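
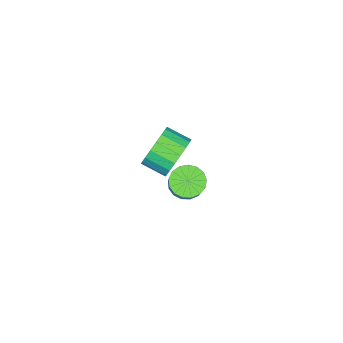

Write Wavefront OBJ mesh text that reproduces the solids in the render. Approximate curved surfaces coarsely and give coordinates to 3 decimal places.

v -0.747 3.507 0.254
v -0.253 3.54 -0.119
v 0.941 4.106 1.513
v 0.447 4.073 1.886
v -0.369 3.813 -0.129
v 0.826 4.379 1.502
v -0.571 4.016 -0.052
v 0.624 4.583 1.58
v -0.813 4.103 0.096
v 0.381 4.669 1.727
v -1.041 4.053 0.28
v 0.154 4.619 1.911
v -1.201 3.877 0.458
v -0.006 4.444 2.089
v -1.257 3.617 0.589
v -0.062 4.184 2.221
v -1.197 3.332 0.644
v -0.002 3.898 2.276
v -1.033 3.087 0.609
v 0.161 3.653 2.241
v -0.804 2.938 0.493
v 0.39 3.504 2.125
v -0.562 2.919 0.323
v 0.632 3.485 1.954
v -0.363 3.035 0.136
v 0.832 3.601 1.768
v -0.251 3.259 -0.023
v 0.944 3.825 1.608
v -3.911 1.817 -2.232
v -3.571 1.524 -3
v -3.569 0.571 -2.637
v -3.909 0.863 -1.868
v -3.248 1.606 -2.787
v -3.246 0.653 -2.424
v -3.056 1.73 -2.463
v -3.054 0.777 -2.1
v -3.033 1.871 -2.093
v -3.032 0.918 -1.73
v -3.185 2.001 -1.751
v -3.183 1.048 -1.388
v -3.48 2.094 -1.504
v -3.478 1.141 -1.141
v -3.86 2.133 -1.401
v -3.858 1.18 -1.038
v -4.251 2.109 -1.463
v -4.249 1.156 -1.1
v -4.574 2.027 -1.676
v -4.572 1.074 -1.313
v -4.766 1.903 -2
v -4.764 0.95 -1.637
v -4.788 1.762 -2.37
v -4.787 0.809 -2.007
v -4.637 1.632 -2.712
v -4.635 0.679 -2.349
v -4.342 1.539 -2.959
v -4.34 0.586 -2.596
v -3.962 1.5 -3.062
v -3.96 0.547 -2.699
f 2 1 5
f 2 5 3
f 3 5 6
f 3 6 4
f 5 1 7
f 5 7 6
f 6 7 8
f 6 8 4
f 7 1 9
f 7 9 8
f 8 9 10
f 8 10 4
f 9 1 11
f 9 11 10
f 10 11 12
f 10 12 4
f 11 1 13
f 11 13 12
f 12 13 14
f 12 14 4
f 13 1 15
f 13 15 14
f 14 15 16
f 14 16 4
f 15 1 17
f 15 17 16
f 16 17 18
f 16 18 4
f 17 1 19
f 17 19 18
f 18 19 20
f 18 20 4
f 19 1 21
f 19 21 20
f 20 21 22
f 20 22 4
f 21 1 23
f 21 23 22
f 22 23 24
f 22 24 4
f 23 1 25
f 23 25 24
f 24 25 26
f 24 26 4
f 25 1 27
f 25 27 26
f 26 27 28
f 26 28 4
f 27 1 2
f 27 2 28
f 28 2 3
f 28 3 4
f 30 29 33
f 30 33 31
f 31 33 34
f 31 34 32
f 33 29 35
f 33 35 34
f 34 35 36
f 34 36 32
f 35 29 37
f 35 37 36
f 36 37 38
f 36 38 32
f 37 29 39
f 37 39 38
f 38 39 40
f 38 40 32
f 39 29 41
f 39 41 40
f 40 41 42
f 40 42 32
f 41 29 43
f 41 43 42
f 42 43 44
f 42 44 32
f 43 29 45
f 43 45 44
f 44 45 46
f 44 46 32
f 45 29 47
f 45 47 46
f 46 47 48
f 46 48 32
f 47 29 49
f 47 49 48
f 48 49 50
f 48 50 32
f 49 29 51
f 49 51 50
f 50 51 52
f 50 52 32
f 51 29 53
f 51 53 52
f 52 53 54
f 52 54 32
f 53 29 55
f 53 55 54
f 54 55 56
f 54 56 32
f 55 29 57
f 55 57 56
f 56 57 58
f 56 58 32
f 57 29 30
f 57 30 58
f 58 30 31
f 58 31 32



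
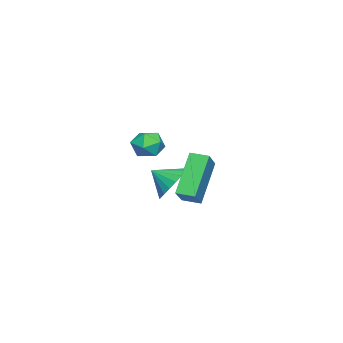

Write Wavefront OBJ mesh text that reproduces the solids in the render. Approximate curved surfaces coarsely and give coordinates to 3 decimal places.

v 4.085 1.331 2.148
v 4.492 0.962 2.654
v 3.088 0.778 2.546
v 3.495 0.409 3.052
v 3.393 1.145 3.12
v 4.009 1.487 2.874
v 3.571 0.253 2.326
v 4.187 0.595 2.08
v 4.174 0.296 2.763
v 4.064 0.847 3.255
v 3.516 0.893 1.945
v 3.406 1.444 2.437
v -1.197 0.046 -1.313
v -0.721 -0.431 -2.105
v -1.083 -0.946 -0.647
v -0.388 -0.251 -1.895
v -0.195 -0.021 -1.584
v -0.176 0.222 -1.227
v -0.333 0.434 -0.884
v -0.639 0.578 -0.615
v -1.042 0.631 -0.467
v -1.472 0.583 -0.466
v -1.854 0.442 -0.61
v -2.123 0.232 -0.877
v -2.231 -0.01 -1.218
v -2.161 -0.242 -1.576
v -1.924 -0.424 -1.889
v -1.562 -0.525 -2.102
v -1.136 -0.528 -2.178
v 1.56 2.018 1.166
v 2.705 2.186 1.972
v 1.508 2.811 1.076
v 2.653 2.979 1.881
v 2.807 1.901 -0.581
v 3.952 2.069 0.224
v 2.755 2.694 -0.672
v 3.9 2.862 0.134
f 1 12 6
f 1 6 2
f 1 2 8
f 1 8 11
f 1 11 12
f 2 6 10
f 6 12 5
f 12 11 3
f 11 8 7
f 8 2 9
f 4 10 5
f 4 5 3
f 4 3 7
f 4 7 9
f 4 9 10
f 5 10 6
f 3 5 12
f 7 3 11
f 9 7 8
f 10 9 2
f 14 13 16
f 14 16 15
f 16 13 17
f 16 17 15
f 17 13 18
f 17 18 15
f 18 13 19
f 18 19 15
f 19 13 20
f 19 20 15
f 20 13 21
f 20 21 15
f 21 13 22
f 21 22 15
f 22 13 23
f 22 23 15
f 23 13 24
f 23 24 15
f 24 13 25
f 24 25 15
f 25 13 26
f 25 26 15
f 26 13 27
f 26 27 15
f 27 13 28
f 27 28 15
f 28 13 29
f 28 29 15
f 29 13 14
f 29 14 15
f 31 33 30
f 34 31 30
f 30 33 32
f 32 34 30
f 31 37 33
f 35 31 34
f 35 37 31
f 33 37 32
f 36 34 32
f 32 37 36
f 36 35 34
f 37 35 36



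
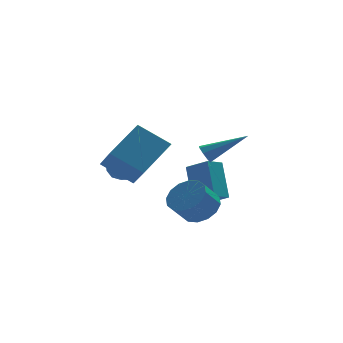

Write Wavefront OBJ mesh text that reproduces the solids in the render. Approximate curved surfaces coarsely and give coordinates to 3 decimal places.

v -0.232 -0.728 -0.765
v 0.54 -0.872 -0.195
v -0.196 -1.296 0.695
v -0.968 -1.152 0.125
v 0.39 -0.403 -0.095
v -0.346 -0.827 0.794
v 0.074 -0.021 -0.175
v -0.662 -0.445 0.715
v -0.325 0.171 -0.413
v -1.061 -0.253 0.477
v -0.698 0.123 -0.745
v -1.434 -0.302 0.145
v -0.947 -0.154 -1.082
v -1.683 -0.578 -0.193
v -1.004 -0.584 -1.335
v -1.74 -1.008 -0.445
v -0.854 -1.053 -1.434
v -1.59 -1.477 -0.545
v -0.538 -1.435 -1.355
v -1.274 -1.859 -0.465
v -0.139 -1.627 -1.117
v -0.875 -2.051 -0.227
v 0.234 -1.578 -0.785
v -0.502 -2.003 0.105
v 0.483 -1.302 -0.447
v -0.253 -1.726 0.442
v -4.473 -2.708 3.325
v -3.108 -1.692 4.468
v -4.613 -1.339 2.276
v -3.248 -0.323 3.419
v -3.212 -3.317 2.361
v -1.847 -2.301 3.504
v -3.352 -1.948 1.312
v -1.987 -0.932 2.455
v -3.08 2.625 0.801
v -2.566 2.222 0.379
v -3.474 1.558 1.341
v -2.96 1.155 0.919
v -2.713 1.632 1.482
v -2.469 2.291 1.148
v -3.571 1.489 0.572
v -3.327 2.148 0.238
v -2.869 1.519 0.237
v -2.339 1.608 0.8
v -3.701 2.172 0.92
v -3.171 2.261 1.483
v -2.788 2.517 0.543
v -3.252 1.263 1.177
v -3.107 1.543 1.508
v -2.804 1.306 1.26
v -2.731 2.558 0.995
v -2.429 2.321 0.747
v -2.516 1.974 1.395
v -3.611 1.459 0.973
v -3.309 1.222 0.725
v -3.236 2.474 0.46
v -2.933 2.237 0.212
v -3.524 1.806 0.325
v -2.664 1.867 0.212
v -2.896 1.24 0.529
v -3.255 1.436 0.325
v -3.112 1.824 0.129
v -2.352 1.919 0.542
v -2.584 1.292 0.859
v -2.439 1.572 1.19
v -2.296 1.96 0.994
v -2.531 1.506 0.459
v -3.456 2.488 0.861
v -3.688 1.861 1.178
v -3.744 1.82 0.726
v -3.601 2.208 0.53
v -3.144 2.54 1.191
v -3.376 1.913 1.508
v -2.928 1.956 1.591
v -2.785 2.344 1.395
v -3.509 2.274 1.261
v 0.585 1.914 1.324
v 0.841 2.016 0.884
v 2.455 1.666 2.356
v 0.767 2.344 1.096
v 0.587 2.42 1.443
v 0.405 2.199 1.72
v 0.328 1.811 1.765
v 0.402 1.483 1.552
v 0.583 1.407 1.206
v 0.765 1.628 0.929
v 0.858 1.202 -0.942
v 0.841 2.37 0.743
v 0.087 2.058 -1.543
v 0.069 3.226 0.141
v 1.631 1.674 -1.261
v 1.613 2.842 0.423
v 0.859 2.53 -1.863
v 0.842 3.698 -0.178
f 2 1 5
f 2 5 3
f 3 5 6
f 3 6 4
f 5 1 7
f 5 7 6
f 6 7 8
f 6 8 4
f 7 1 9
f 7 9 8
f 8 9 10
f 8 10 4
f 9 1 11
f 9 11 10
f 10 11 12
f 10 12 4
f 11 1 13
f 11 13 12
f 12 13 14
f 12 14 4
f 13 1 15
f 13 15 14
f 14 15 16
f 14 16 4
f 15 1 17
f 15 17 16
f 16 17 18
f 16 18 4
f 17 1 19
f 17 19 18
f 18 19 20
f 18 20 4
f 19 1 21
f 19 21 20
f 20 21 22
f 20 22 4
f 21 1 23
f 21 23 22
f 22 23 24
f 22 24 4
f 23 1 25
f 23 25 24
f 24 25 26
f 24 26 4
f 25 1 2
f 25 2 26
f 26 2 3
f 26 3 4
f 28 30 27
f 31 28 27
f 27 30 29
f 29 31 27
f 28 34 30
f 32 28 31
f 32 34 28
f 30 34 29
f 33 31 29
f 29 34 33
f 33 32 31
f 34 32 33
f 35 72 51
f 72 46 75
f 51 75 40
f 72 75 51
f 35 51 47
f 51 40 52
f 47 52 36
f 51 52 47
f 35 47 56
f 47 36 57
f 56 57 42
f 47 57 56
f 35 56 68
f 56 42 71
f 68 71 45
f 56 71 68
f 35 68 72
f 68 45 76
f 72 76 46
f 68 76 72
f 36 52 63
f 52 40 66
f 63 66 44
f 52 66 63
f 40 75 53
f 75 46 74
f 53 74 39
f 75 74 53
f 46 76 73
f 76 45 69
f 73 69 37
f 76 69 73
f 45 71 70
f 71 42 58
f 70 58 41
f 71 58 70
f 42 57 62
f 57 36 59
f 62 59 43
f 57 59 62
f 38 64 50
f 64 44 65
f 50 65 39
f 64 65 50
f 38 50 48
f 50 39 49
f 48 49 37
f 50 49 48
f 38 48 55
f 48 37 54
f 55 54 41
f 48 54 55
f 38 55 60
f 55 41 61
f 60 61 43
f 55 61 60
f 38 60 64
f 60 43 67
f 64 67 44
f 60 67 64
f 39 65 53
f 65 44 66
f 53 66 40
f 65 66 53
f 37 49 73
f 49 39 74
f 73 74 46
f 49 74 73
f 41 54 70
f 54 37 69
f 70 69 45
f 54 69 70
f 43 61 62
f 61 41 58
f 62 58 42
f 61 58 62
f 44 67 63
f 67 43 59
f 63 59 36
f 67 59 63
f 78 77 80
f 78 80 79
f 80 77 81
f 80 81 79
f 81 77 82
f 81 82 79
f 82 77 83
f 82 83 79
f 83 77 84
f 83 84 79
f 84 77 85
f 84 85 79
f 85 77 86
f 85 86 79
f 86 77 78
f 86 78 79
f 88 90 87
f 91 88 87
f 87 90 89
f 89 91 87
f 88 94 90
f 92 88 91
f 92 94 88
f 90 94 89
f 93 91 89
f 89 94 93
f 93 92 91
f 94 92 93



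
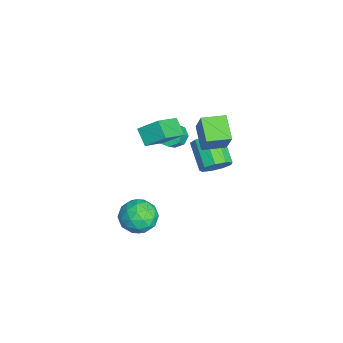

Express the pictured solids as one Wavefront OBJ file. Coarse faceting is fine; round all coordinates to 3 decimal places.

v -4.15 -0.199 -1.633
v -3.527 0.326 -1.909
v -2.867 -0.076 -1.182
v -3.49 -0.601 -0.907
v -3.89 0.595 -1.43
v -3.23 0.193 -0.704
v -4.405 0.399 -1.071
v -3.746 -0.002 -0.344
v -4.771 -0.147 -1.041
v -4.112 -0.549 -0.314
v -4.773 -0.724 -1.358
v -4.113 -1.126 -0.631
v -4.41 -0.993 -1.836
v -3.75 -1.395 -1.11
v -3.894 -0.798 -2.196
v -3.235 -1.199 -1.469
v -3.528 -0.251 -2.226
v -2.869 -0.653 -1.499
v -2.444 0.966 0.817
v -1.612 1.224 2.415
v -2.752 2.493 0.73
v -1.92 2.751 2.329
v -0.9 1.229 -0.029
v -0.068 1.487 1.57
v -1.208 2.756 -0.115
v -0.376 3.014 1.483
v 2.944 -3.214 -1.56
v 3.352 -2.549 -2.538
v 4.608 -2.711 -0.522
v 5.016 -2.046 -1.5
v 4.022 -1.655 -0.849
v 2.993 -1.966 -1.491
v 4.967 -3.294 -1.569
v 3.938 -3.605 -2.211
v 4.603 -2.598 -2.544
v 4.019 -1.585 -2.098
v 3.941 -3.675 -0.962
v 3.357 -2.662 -0.516
v 3.002 -2.926 -2.14
v 4.958 -2.334 -0.92
v 4.373 -2.104 -0.537
v 4.614 -1.713 -1.112
v 2.791 -2.583 -1.524
v 3.031 -2.192 -2.099
v 3.425 -1.667 -1.107
v 4.929 -3.068 -0.961
v 5.169 -2.677 -1.536
v 3.346 -3.547 -1.948
v 3.587 -3.156 -2.523
v 4.535 -3.593 -1.953
v 3.977 -2.564 -2.718
v 4.955 -2.268 -2.108
v 4.926 -3.002 -2.149
v 4.321 -3.185 -2.526
v 3.634 -1.968 -2.456
v 4.612 -1.673 -1.847
v 4.027 -1.443 -1.464
v 3.423 -1.626 -1.841
v 4.369 -1.997 -2.46
v 3.348 -3.587 -1.213
v 4.326 -3.292 -0.604
v 4.537 -3.634 -1.219
v 3.933 -3.817 -1.596
v 3.005 -2.992 -0.952
v 3.983 -2.696 -0.342
v 3.639 -2.075 -0.534
v 3.034 -2.258 -0.911
v 3.591 -3.263 -0.6
v -2.108 -0.964 -0.381
v -3.042 -1.397 0.413
v -1.871 0.256 0.562
v -2.805 -0.177 1.356
v -0.615 -2.123 0.744
v -1.549 -2.556 1.538
v -0.378 -0.903 1.687
v -1.312 -1.336 2.481
v -1.959 2.202 -2.751
v -1.351 2.102 -1.889
v -3.052 1.598 -0.747
v -3.661 1.698 -1.609
v -1.591 2.784 -1.945
v -3.292 2.28 -0.803
v -2.003 3.193 -2.379
v -3.704 2.69 -1.237
v -2.395 3.139 -2.987
v -4.096 2.636 -1.844
v -2.583 2.646 -3.484
v -4.284 2.143 -2.342
v -2.479 1.945 -3.638
v -4.181 1.442 -2.496
v -2.132 1.364 -3.378
v -3.834 0.861 -2.236
v -1.704 1.175 -2.824
v -3.406 0.672 -1.682
v -1.396 1.467 -2.236
v -3.097 0.963 -1.094
f 2 1 5
f 2 5 3
f 3 5 6
f 3 6 4
f 5 1 7
f 5 7 6
f 6 7 8
f 6 8 4
f 7 1 9
f 7 9 8
f 8 9 10
f 8 10 4
f 9 1 11
f 9 11 10
f 10 11 12
f 10 12 4
f 11 1 13
f 11 13 12
f 12 13 14
f 12 14 4
f 13 1 15
f 13 15 14
f 14 15 16
f 14 16 4
f 15 1 17
f 15 17 16
f 16 17 18
f 16 18 4
f 17 1 2
f 17 2 18
f 18 2 3
f 18 3 4
f 20 22 19
f 23 20 19
f 19 22 21
f 21 23 19
f 20 26 22
f 24 20 23
f 24 26 20
f 22 26 21
f 25 23 21
f 21 26 25
f 25 24 23
f 26 24 25
f 27 64 43
f 64 38 67
f 43 67 32
f 64 67 43
f 27 43 39
f 43 32 44
f 39 44 28
f 43 44 39
f 27 39 48
f 39 28 49
f 48 49 34
f 39 49 48
f 27 48 60
f 48 34 63
f 60 63 37
f 48 63 60
f 27 60 64
f 60 37 68
f 64 68 38
f 60 68 64
f 28 44 55
f 44 32 58
f 55 58 36
f 44 58 55
f 32 67 45
f 67 38 66
f 45 66 31
f 67 66 45
f 38 68 65
f 68 37 61
f 65 61 29
f 68 61 65
f 37 63 62
f 63 34 50
f 62 50 33
f 63 50 62
f 34 49 54
f 49 28 51
f 54 51 35
f 49 51 54
f 30 56 42
f 56 36 57
f 42 57 31
f 56 57 42
f 30 42 40
f 42 31 41
f 40 41 29
f 42 41 40
f 30 40 47
f 40 29 46
f 47 46 33
f 40 46 47
f 30 47 52
f 47 33 53
f 52 53 35
f 47 53 52
f 30 52 56
f 52 35 59
f 56 59 36
f 52 59 56
f 31 57 45
f 57 36 58
f 45 58 32
f 57 58 45
f 29 41 65
f 41 31 66
f 65 66 38
f 41 66 65
f 33 46 62
f 46 29 61
f 62 61 37
f 46 61 62
f 35 53 54
f 53 33 50
f 54 50 34
f 53 50 54
f 36 59 55
f 59 35 51
f 55 51 28
f 59 51 55
f 70 72 69
f 73 70 69
f 69 72 71
f 71 73 69
f 70 76 72
f 74 70 73
f 74 76 70
f 72 76 71
f 75 73 71
f 71 76 75
f 75 74 73
f 76 74 75
f 78 77 81
f 78 81 79
f 79 81 82
f 79 82 80
f 81 77 83
f 81 83 82
f 82 83 84
f 82 84 80
f 83 77 85
f 83 85 84
f 84 85 86
f 84 86 80
f 85 77 87
f 85 87 86
f 86 87 88
f 86 88 80
f 87 77 89
f 87 89 88
f 88 89 90
f 88 90 80
f 89 77 91
f 89 91 90
f 90 91 92
f 90 92 80
f 91 77 93
f 91 93 92
f 92 93 94
f 92 94 80
f 93 77 95
f 93 95 94
f 94 95 96
f 94 96 80
f 95 77 78
f 95 78 96
f 96 78 79
f 96 79 80



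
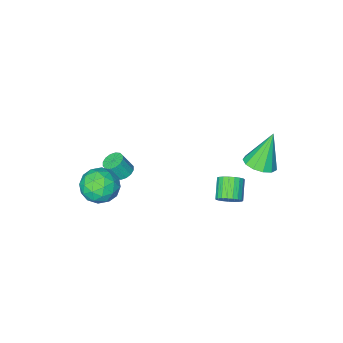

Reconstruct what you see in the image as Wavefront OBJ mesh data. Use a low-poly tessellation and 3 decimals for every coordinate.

v 3.361 1.268 0.472
v 3.771 1.684 0.388
v 4.229 1.427 1.343
v 3.819 1.012 1.428
v 3.544 1.826 0.535
v 4.002 1.569 1.49
v 3.268 1.818 0.665
v 3.726 1.561 1.62
v 3.017 1.664 0.744
v 3.475 1.407 1.699
v 2.858 1.403 0.75
v 3.316 1.146 1.705
v 2.834 1.106 0.681
v 3.291 0.849 1.637
v 2.951 0.853 0.557
v 3.409 0.596 1.512
v 3.178 0.711 0.41
v 3.636 0.454 1.365
v 3.454 0.719 0.28
v 3.912 0.462 1.235
v 3.705 0.873 0.201
v 4.163 0.616 1.156
v 3.864 1.134 0.195
v 4.322 0.877 1.15
v 3.889 1.431 0.263
v 4.346 1.174 1.219
v -1.895 3.037 -3.567
v -1.58 3.298 -2.974
v -2.25 2.445 -2.241
v -2.565 2.183 -2.833
v -1.823 3.471 -2.997
v -2.494 2.617 -2.263
v -2.079 3.568 -3.117
v -2.75 2.715 -2.384
v -2.304 3.574 -3.316
v -2.974 2.72 -2.582
v -2.457 3.486 -3.558
v -3.128 2.633 -2.824
v -2.513 3.321 -3.801
v -3.184 2.468 -3.068
v -2.462 3.107 -4.004
v -3.133 2.254 -3.271
v -2.313 2.881 -4.131
v -2.984 2.027 -3.398
v -2.092 2.681 -4.161
v -2.763 1.828 -3.427
v -1.837 2.543 -4.088
v -2.507 1.69 -3.354
v -1.591 2.491 -3.925
v -2.262 1.637 -3.191
v -1.398 2.532 -3.7
v -2.069 1.679 -2.966
v -1.291 2.661 -3.452
v -1.962 1.808 -2.718
v -1.288 2.855 -3.223
v -1.959 2.002 -2.49
v -1.39 3.081 -3.055
v -2.061 2.227 -2.321
v -3.415 3.532 -0.787
v -2.564 3.454 -0.421
v -4.285 3.408 1.207
v -2.672 3.967 -0.436
v -3.016 4.341 -0.563
v -3.486 4.459 -0.761
v -3.934 4.282 -0.967
v -4.218 3.867 -1.117
v -4.246 3.346 -1.161
v -4.01 2.884 -1.087
v -3.586 2.627 -0.918
v -3.107 2.658 -0.707
v -2.726 2.966 -0.522
v 2.481 -0.648 -3.215
v 3.628 -0.494 -3.197
v 2.732 -2.466 -3.583
v 3.879 -2.312 -3.565
v 3.268 -2.226 -2.586
v 3.112 -1.103 -2.359
v 3.248 -1.857 -4.421
v 3.092 -0.734 -4.194
v 4.101 -1.241 -3.942
v 4.113 -1.469 -2.808
v 2.247 -1.491 -3.972
v 2.259 -1.719 -2.838
v 3.032 -0.412 -3.174
v 3.328 -2.548 -3.606
v 2.968 -2.498 -3.031
v 3.642 -2.407 -3.02
v 2.73 -0.769 -2.681
v 3.403 -0.679 -2.67
v 3.192 -1.697 -2.312
v 2.957 -2.281 -4.11
v 3.63 -2.191 -4.099
v 2.718 -0.553 -3.76
v 3.392 -0.462 -3.749
v 3.168 -1.263 -4.468
v 3.984 -0.76 -3.601
v 4.132 -1.828 -3.817
v 3.761 -1.561 -4.32
v 3.67 -0.901 -4.187
v 3.992 -0.894 -2.934
v 4.139 -1.962 -3.151
v 3.78 -1.912 -2.576
v 3.689 -1.252 -2.442
v 4.27 -1.333 -3.372
v 2.221 -0.998 -3.629
v 2.368 -2.066 -3.846
v 2.671 -1.708 -4.338
v 2.58 -1.048 -4.204
v 2.228 -1.132 -2.963
v 2.376 -2.2 -3.179
v 2.69 -2.059 -2.593
v 2.599 -1.399 -2.46
v 2.09 -1.627 -3.408
f 2 1 5
f 2 5 3
f 3 5 6
f 3 6 4
f 5 1 7
f 5 7 6
f 6 7 8
f 6 8 4
f 7 1 9
f 7 9 8
f 8 9 10
f 8 10 4
f 9 1 11
f 9 11 10
f 10 11 12
f 10 12 4
f 11 1 13
f 11 13 12
f 12 13 14
f 12 14 4
f 13 1 15
f 13 15 14
f 14 15 16
f 14 16 4
f 15 1 17
f 15 17 16
f 16 17 18
f 16 18 4
f 17 1 19
f 17 19 18
f 18 19 20
f 18 20 4
f 19 1 21
f 19 21 20
f 20 21 22
f 20 22 4
f 21 1 23
f 21 23 22
f 22 23 24
f 22 24 4
f 23 1 25
f 23 25 24
f 24 25 26
f 24 26 4
f 25 1 2
f 25 2 26
f 26 2 3
f 26 3 4
f 28 27 31
f 28 31 29
f 29 31 32
f 29 32 30
f 31 27 33
f 31 33 32
f 32 33 34
f 32 34 30
f 33 27 35
f 33 35 34
f 34 35 36
f 34 36 30
f 35 27 37
f 35 37 36
f 36 37 38
f 36 38 30
f 37 27 39
f 37 39 38
f 38 39 40
f 38 40 30
f 39 27 41
f 39 41 40
f 40 41 42
f 40 42 30
f 41 27 43
f 41 43 42
f 42 43 44
f 42 44 30
f 43 27 45
f 43 45 44
f 44 45 46
f 44 46 30
f 45 27 47
f 45 47 46
f 46 47 48
f 46 48 30
f 47 27 49
f 47 49 48
f 48 49 50
f 48 50 30
f 49 27 51
f 49 51 50
f 50 51 52
f 50 52 30
f 51 27 53
f 51 53 52
f 52 53 54
f 52 54 30
f 53 27 55
f 53 55 54
f 54 55 56
f 54 56 30
f 55 27 57
f 55 57 56
f 56 57 58
f 56 58 30
f 57 27 28
f 57 28 58
f 58 28 29
f 58 29 30
f 60 59 62
f 60 62 61
f 62 59 63
f 62 63 61
f 63 59 64
f 63 64 61
f 64 59 65
f 64 65 61
f 65 59 66
f 65 66 61
f 66 59 67
f 66 67 61
f 67 59 68
f 67 68 61
f 68 59 69
f 68 69 61
f 69 59 70
f 69 70 61
f 70 59 71
f 70 71 61
f 71 59 60
f 71 60 61
f 72 109 88
f 109 83 112
f 88 112 77
f 109 112 88
f 72 88 84
f 88 77 89
f 84 89 73
f 88 89 84
f 72 84 93
f 84 73 94
f 93 94 79
f 84 94 93
f 72 93 105
f 93 79 108
f 105 108 82
f 93 108 105
f 72 105 109
f 105 82 113
f 109 113 83
f 105 113 109
f 73 89 100
f 89 77 103
f 100 103 81
f 89 103 100
f 77 112 90
f 112 83 111
f 90 111 76
f 112 111 90
f 83 113 110
f 113 82 106
f 110 106 74
f 113 106 110
f 82 108 107
f 108 79 95
f 107 95 78
f 108 95 107
f 79 94 99
f 94 73 96
f 99 96 80
f 94 96 99
f 75 101 87
f 101 81 102
f 87 102 76
f 101 102 87
f 75 87 85
f 87 76 86
f 85 86 74
f 87 86 85
f 75 85 92
f 85 74 91
f 92 91 78
f 85 91 92
f 75 92 97
f 92 78 98
f 97 98 80
f 92 98 97
f 75 97 101
f 97 80 104
f 101 104 81
f 97 104 101
f 76 102 90
f 102 81 103
f 90 103 77
f 102 103 90
f 74 86 110
f 86 76 111
f 110 111 83
f 86 111 110
f 78 91 107
f 91 74 106
f 107 106 82
f 91 106 107
f 80 98 99
f 98 78 95
f 99 95 79
f 98 95 99
f 81 104 100
f 104 80 96
f 100 96 73
f 104 96 100



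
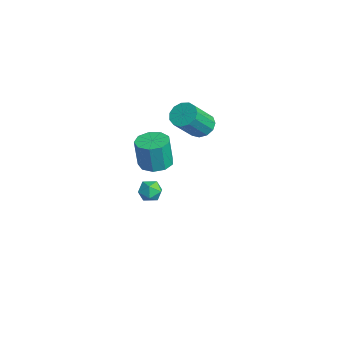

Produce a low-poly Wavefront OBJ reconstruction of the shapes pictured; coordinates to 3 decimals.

v -3.254 0.19 -3.944
v -2.654 -0.062 -3.599
v -3.686 -0.918 -4.001
v -3.086 -1.17 -3.656
v -3.573 -0.755 -3.292
v -3.306 -0.07 -3.257
v -3.034 -0.91 -4.343
v -2.767 -0.225 -4.308
v -2.518 -0.742 -3.846
v -2.851 -0.645 -3.197
v -3.489 -0.335 -4.403
v -3.822 -0.238 -3.754
v 1.797 -1.903 2.2
v 2.553 -2.312 2.162
v 2.538 -2.487 3.762
v 1.783 -2.077 3.8
v 2.64 -1.734 2.226
v 2.626 -1.909 3.826
v 2.334 -1.235 2.278
v 2.319 -1.41 3.878
v 1.776 -1.048 2.293
v 1.761 -1.223 3.893
v 1.228 -1.261 2.265
v 1.214 -1.436 3.865
v 0.947 -1.774 2.206
v 0.932 -1.949 3.806
v 1.064 -2.348 2.144
v 1.049 -2.522 3.745
v 1.523 -2.713 2.109
v 1.509 -2.888 3.709
v 2.111 -2.699 2.116
v 2.097 -2.874 3.716
v -3.034 2.24 0.707
v -2.283 2.272 0.434
v -1.694 1.071 1.921
v -2.446 1.04 2.193
v -2.326 2.612 0.727
v -1.738 1.412 2.214
v -2.595 2.835 1.013
v -2.006 1.634 2.499
v -3.003 2.868 1.201
v -2.414 1.667 2.688
v -3.421 2.703 1.233
v -2.832 1.502 2.72
v -3.716 2.39 1.097
v -3.127 1.189 2.584
v -3.795 2.03 0.838
v -3.206 0.829 2.325
v -3.632 1.737 0.537
v -3.044 0.536 2.023
v -3.28 1.604 0.289
v -2.691 0.403 1.776
v -2.849 1.672 0.174
v -2.261 0.471 1.661
v -2.478 1.922 0.229
v -1.889 0.721 1.716
f 1 12 6
f 1 6 2
f 1 2 8
f 1 8 11
f 1 11 12
f 2 6 10
f 6 12 5
f 12 11 3
f 11 8 7
f 8 2 9
f 4 10 5
f 4 5 3
f 4 3 7
f 4 7 9
f 4 9 10
f 5 10 6
f 3 5 12
f 7 3 11
f 9 7 8
f 10 9 2
f 14 13 17
f 14 17 15
f 15 17 18
f 15 18 16
f 17 13 19
f 17 19 18
f 18 19 20
f 18 20 16
f 19 13 21
f 19 21 20
f 20 21 22
f 20 22 16
f 21 13 23
f 21 23 22
f 22 23 24
f 22 24 16
f 23 13 25
f 23 25 24
f 24 25 26
f 24 26 16
f 25 13 27
f 25 27 26
f 26 27 28
f 26 28 16
f 27 13 29
f 27 29 28
f 28 29 30
f 28 30 16
f 29 13 31
f 29 31 30
f 30 31 32
f 30 32 16
f 31 13 14
f 31 14 32
f 32 14 15
f 32 15 16
f 34 33 37
f 34 37 35
f 35 37 38
f 35 38 36
f 37 33 39
f 37 39 38
f 38 39 40
f 38 40 36
f 39 33 41
f 39 41 40
f 40 41 42
f 40 42 36
f 41 33 43
f 41 43 42
f 42 43 44
f 42 44 36
f 43 33 45
f 43 45 44
f 44 45 46
f 44 46 36
f 45 33 47
f 45 47 46
f 46 47 48
f 46 48 36
f 47 33 49
f 47 49 48
f 48 49 50
f 48 50 36
f 49 33 51
f 49 51 50
f 50 51 52
f 50 52 36
f 51 33 53
f 51 53 52
f 52 53 54
f 52 54 36
f 53 33 55
f 53 55 54
f 54 55 56
f 54 56 36
f 55 33 34
f 55 34 56
f 56 34 35
f 56 35 36



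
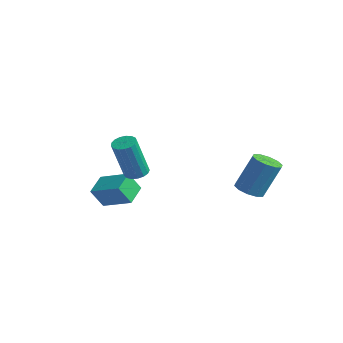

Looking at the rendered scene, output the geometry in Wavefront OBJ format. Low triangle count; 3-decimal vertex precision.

v 0.408 -2.982 0.867
v 0.956 -2.805 0.932
v 0.941 -3.501 2.977
v 0.392 -3.678 2.913
v 0.806 -2.584 1.006
v 0.791 -3.279 3.051
v 0.564 -2.454 1.048
v 0.549 -3.149 3.093
v 0.287 -2.445 1.049
v 0.272 -3.14 3.094
v 0.037 -2.559 1.009
v 0.022 -3.254 3.054
v -0.128 -2.77 0.936
v -0.143 -3.465 2.981
v -0.17 -3.03 0.847
v -0.185 -3.725 2.892
v -0.08 -3.279 0.763
v -0.095 -3.974 2.808
v 0.122 -3.46 0.703
v 0.107 -4.155 2.748
v 0.389 -3.531 0.681
v 0.374 -4.226 2.726
v 0.661 -3.477 0.701
v 0.645 -4.172 2.746
v 0.874 -3.31 0.76
v 0.859 -4.005 2.805
v 0.981 -3.067 0.843
v 0.966 -3.762 2.888
v 2.453 1.863 -1.127
v 3.166 1.641 -1.193
v 3.56 2.374 0.581
v 2.847 2.597 0.647
v 3.134 2.07 -1.364
v 3.528 2.803 0.411
v 2.842 2.421 -1.444
v 3.235 3.154 0.331
v 2.402 2.559 -1.403
v 2.795 3.292 0.372
v 1.981 2.431 -1.257
v 2.374 3.164 0.518
v 1.74 2.086 -1.061
v 2.134 2.819 0.713
v 1.772 1.657 -0.891
v 2.166 2.39 0.884
v 2.065 1.306 -0.811
v 2.458 2.039 0.964
v 2.505 1.168 -0.852
v 2.898 1.901 0.923
v 2.926 1.296 -0.998
v 3.319 2.029 0.777
v -2.535 -2.547 -2.623
v -2.788 -3.08 -1.613
v -3.045 -1.539 -2.219
v -3.298 -2.072 -1.209
v -1.102 -2.068 -2.011
v -1.355 -2.601 -1.001
v -1.612 -1.06 -1.607
v -1.865 -1.593 -0.597
f 2 1 5
f 2 5 3
f 3 5 6
f 3 6 4
f 5 1 7
f 5 7 6
f 6 7 8
f 6 8 4
f 7 1 9
f 7 9 8
f 8 9 10
f 8 10 4
f 9 1 11
f 9 11 10
f 10 11 12
f 10 12 4
f 11 1 13
f 11 13 12
f 12 13 14
f 12 14 4
f 13 1 15
f 13 15 14
f 14 15 16
f 14 16 4
f 15 1 17
f 15 17 16
f 16 17 18
f 16 18 4
f 17 1 19
f 17 19 18
f 18 19 20
f 18 20 4
f 19 1 21
f 19 21 20
f 20 21 22
f 20 22 4
f 21 1 23
f 21 23 22
f 22 23 24
f 22 24 4
f 23 1 25
f 23 25 24
f 24 25 26
f 24 26 4
f 25 1 27
f 25 27 26
f 26 27 28
f 26 28 4
f 27 1 2
f 27 2 28
f 28 2 3
f 28 3 4
f 30 29 33
f 30 33 31
f 31 33 34
f 31 34 32
f 33 29 35
f 33 35 34
f 34 35 36
f 34 36 32
f 35 29 37
f 35 37 36
f 36 37 38
f 36 38 32
f 37 29 39
f 37 39 38
f 38 39 40
f 38 40 32
f 39 29 41
f 39 41 40
f 40 41 42
f 40 42 32
f 41 29 43
f 41 43 42
f 42 43 44
f 42 44 32
f 43 29 45
f 43 45 44
f 44 45 46
f 44 46 32
f 45 29 47
f 45 47 46
f 46 47 48
f 46 48 32
f 47 29 49
f 47 49 48
f 48 49 50
f 48 50 32
f 49 29 30
f 49 30 50
f 50 30 31
f 50 31 32
f 52 54 51
f 55 52 51
f 51 54 53
f 53 55 51
f 52 58 54
f 56 52 55
f 56 58 52
f 54 58 53
f 57 55 53
f 53 58 57
f 57 56 55
f 58 56 57



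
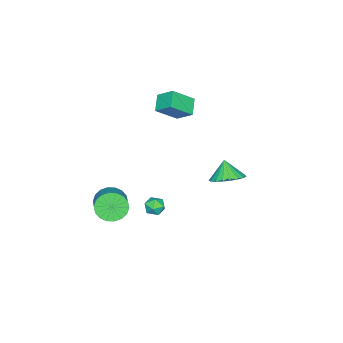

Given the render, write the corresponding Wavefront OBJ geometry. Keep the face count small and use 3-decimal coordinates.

v -3.481 -0.692 1.078
v -4.387 -1.107 1.691
v -3.449 0.328 1.817
v -4.355 -0.087 2.43
v -2.425 -1.473 2.11
v -3.331 -1.888 2.723
v -2.393 -0.453 2.849
v -3.299 -0.868 3.462
v 2.491 -1.33 -2.192
v 2.996 -2.12 -2.122
v 4.534 -1.04 -1.037
v 4.029 -0.25 -1.108
v 3.132 -1.954 -2.481
v 4.671 -0.874 -1.396
v 3.141 -1.664 -2.782
v 4.68 -0.584 -1.698
v 3.022 -1.309 -2.967
v 4.56 -0.228 -1.883
v 2.797 -0.957 -2.999
v 4.336 0.123 -1.914
v 2.512 -0.679 -2.87
v 4.05 0.401 -1.786
v 2.222 -0.531 -2.608
v 3.761 0.549 -1.523
v 1.986 -0.54 -2.263
v 3.524 0.54 -1.178
v 1.849 -0.706 -1.904
v 3.388 0.374 -0.819
v 1.84 -0.996 -1.602
v 3.379 0.084 -0.518
v 1.96 -1.352 -1.417
v 3.498 -0.271 -0.333
v 2.184 -1.703 -1.386
v 3.723 -0.623 -0.301
v 2.47 -1.981 -1.514
v 4.008 -0.901 -0.43
v 2.759 -2.129 -1.777
v 4.298 -1.049 -0.692
v -0.929 4.009 -0.39
v -0.063 3.463 -0.282
v -1.351 3.551 0.67
v 0.038 3.829 -0.084
v -0.029 4.226 0.062
v -0.251 4.586 0.129
v -0.591 4.846 0.107
v -0.989 4.962 -0.002
v -1.377 4.912 -0.177
v -1.687 4.707 -0.39
v -1.866 4.381 -0.602
v -1.883 3.991 -0.778
v -1.735 3.604 -0.886
v -1.448 3.287 -0.909
v -1.071 3.095 -0.843
v -0.67 3.061 -0.697
v -0.313 3.191 -0.499
v 2.377 2.001 -1.283
v 2.912 1.628 -1.282
v 1.828 1.212 -1.718
v 2.363 0.839 -1.717
v 2.076 0.998 -1.154
v 2.414 1.486 -0.885
v 2.326 1.354 -2.115
v 2.664 1.842 -1.846
v 2.88 1.229 -1.796
v 2.726 1.009 -1.202
v 2.014 1.831 -1.798
v 1.86 1.611 -1.204
f 2 4 1
f 5 2 1
f 1 4 3
f 3 5 1
f 2 8 4
f 6 2 5
f 6 8 2
f 4 8 3
f 7 5 3
f 3 8 7
f 7 6 5
f 8 6 7
f 10 9 13
f 10 13 11
f 11 13 14
f 11 14 12
f 13 9 15
f 13 15 14
f 14 15 16
f 14 16 12
f 15 9 17
f 15 17 16
f 16 17 18
f 16 18 12
f 17 9 19
f 17 19 18
f 18 19 20
f 18 20 12
f 19 9 21
f 19 21 20
f 20 21 22
f 20 22 12
f 21 9 23
f 21 23 22
f 22 23 24
f 22 24 12
f 23 9 25
f 23 25 24
f 24 25 26
f 24 26 12
f 25 9 27
f 25 27 26
f 26 27 28
f 26 28 12
f 27 9 29
f 27 29 28
f 28 29 30
f 28 30 12
f 29 9 31
f 29 31 30
f 30 31 32
f 30 32 12
f 31 9 33
f 31 33 32
f 32 33 34
f 32 34 12
f 33 9 35
f 33 35 34
f 34 35 36
f 34 36 12
f 35 9 37
f 35 37 36
f 36 37 38
f 36 38 12
f 37 9 10
f 37 10 38
f 38 10 11
f 38 11 12
f 40 39 42
f 40 42 41
f 42 39 43
f 42 43 41
f 43 39 44
f 43 44 41
f 44 39 45
f 44 45 41
f 45 39 46
f 45 46 41
f 46 39 47
f 46 47 41
f 47 39 48
f 47 48 41
f 48 39 49
f 48 49 41
f 49 39 50
f 49 50 41
f 50 39 51
f 50 51 41
f 51 39 52
f 51 52 41
f 52 39 53
f 52 53 41
f 53 39 54
f 53 54 41
f 54 39 55
f 54 55 41
f 55 39 40
f 55 40 41
f 56 67 61
f 56 61 57
f 56 57 63
f 56 63 66
f 56 66 67
f 57 61 65
f 61 67 60
f 67 66 58
f 66 63 62
f 63 57 64
f 59 65 60
f 59 60 58
f 59 58 62
f 59 62 64
f 59 64 65
f 60 65 61
f 58 60 67
f 62 58 66
f 64 62 63
f 65 64 57



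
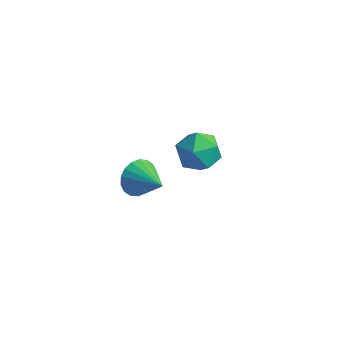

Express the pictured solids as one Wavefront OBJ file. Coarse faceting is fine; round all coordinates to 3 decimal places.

v -0.487 -2.61 0.04
v -0.214 -3.025 -0.781
v 1.067 -3.01 0.76
v -0.086 -2.621 -0.832
v -0.038 -2.214 -0.711
v -0.079 -1.886 -0.44
v -0.2 -1.701 -0.075
v -0.379 -1.696 0.313
v -0.579 -1.872 0.647
v -0.761 -2.194 0.861
v -0.889 -2.599 0.912
v -0.937 -3.005 0.79
v -0.896 -3.334 0.52
v -0.775 -3.519 0.154
v -0.596 -3.524 -0.234
v -0.396 -3.348 -0.568
v -2.067 3.467 -2.951
v -1.35 3.697 -3.911
v -0.83 2.043 -2.369
v -0.113 2.273 -3.329
v -0.203 3.088 -2.425
v -0.967 3.968 -2.786
v -1.213 1.772 -3.494
v -1.977 2.652 -3.855
v -0.823 2.649 -4.247
v -0.198 3.462 -3.586
v -1.982 2.278 -2.694
v -1.357 3.091 -2.033
f 2 1 4
f 2 4 3
f 4 1 5
f 4 5 3
f 5 1 6
f 5 6 3
f 6 1 7
f 6 7 3
f 7 1 8
f 7 8 3
f 8 1 9
f 8 9 3
f 9 1 10
f 9 10 3
f 10 1 11
f 10 11 3
f 11 1 12
f 11 12 3
f 12 1 13
f 12 13 3
f 13 1 14
f 13 14 3
f 14 1 15
f 14 15 3
f 15 1 16
f 15 16 3
f 16 1 2
f 16 2 3
f 17 28 22
f 17 22 18
f 17 18 24
f 17 24 27
f 17 27 28
f 18 22 26
f 22 28 21
f 28 27 19
f 27 24 23
f 24 18 25
f 20 26 21
f 20 21 19
f 20 19 23
f 20 23 25
f 20 25 26
f 21 26 22
f 19 21 28
f 23 19 27
f 25 23 24
f 26 25 18



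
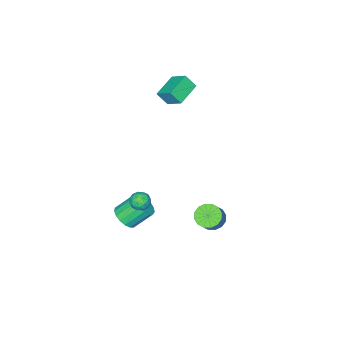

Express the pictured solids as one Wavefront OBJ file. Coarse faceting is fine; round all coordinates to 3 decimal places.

v -4.759 -2.557 3.352
v -4.4 -3.142 4.199
v -4.722 -1.365 4.159
v -4.364 -1.95 5.006
v -3.116 -2.27 2.854
v -2.758 -2.855 3.701
v -3.08 -1.078 3.661
v -2.721 -1.663 4.508
v -1.35 3.221 -3.74
v -0.644 3.022 -4.209
v 0.115 3.36 -3.209
v -0.59 3.559 -2.74
v -0.723 3.457 -4.295
v 0.036 3.795 -3.296
v -0.97 3.828 -4.234
v -0.21 4.166 -3.234
v -1.319 4.037 -4.039
v -0.559 4.375 -3.04
v -1.675 4.028 -3.765
v -0.916 4.365 -2.765
v -1.945 3.802 -3.484
v -1.185 4.139 -2.484
v -2.055 3.42 -3.271
v -1.296 3.758 -2.271
v -1.976 2.985 -3.184
v -1.217 3.323 -2.185
v -1.73 2.614 -3.246
v -0.97 2.952 -2.246
v -1.381 2.405 -3.44
v -0.621 2.743 -2.441
v -1.024 2.415 -3.715
v -0.265 2.752 -2.715
v -0.755 2.641 -3.996
v 0.005 2.978 -2.996
v 1.744 -1.204 -4.497
v 2.224 -1.634 -3.839
v 1.295 -0.905 -2.686
v 0.816 -0.476 -3.343
v 2.443 -1.257 -3.901
v 1.515 -0.528 -2.748
v 2.502 -0.868 -4.099
v 1.574 -0.139 -2.946
v 2.388 -0.556 -4.388
v 1.46 0.173 -3.235
v 2.126 -0.393 -4.702
v 1.198 0.336 -3.549
v 1.777 -0.416 -4.969
v 0.848 0.313 -3.816
v 1.42 -0.619 -5.128
v 0.491 0.11 -3.975
v 1.137 -0.956 -5.142
v 0.209 -0.228 -3.989
v 0.994 -1.351 -5.008
v 0.065 -0.622 -3.855
v 1.022 -1.711 -4.757
v 0.094 -0.983 -3.604
v 1.216 -1.956 -4.447
v 0.288 -1.227 -3.294
v 1.531 -2.028 -4.147
v 0.602 -1.3 -2.994
v 1.894 -1.912 -3.928
v 0.966 -1.183 -2.775
v 2.269 1.329 -1.46
v 2.847 1.185 -1.084
v 1.833 0.315 -1.176
v 2.411 0.171 -0.8
v 1.963 0.669 -0.582
v 2.233 1.296 -0.757
v 2.447 0.204 -1.503
v 2.717 0.831 -1.678
v 2.957 0.49 -1.11
v 2.658 0.778 -0.541
v 2.022 0.722 -1.719
v 1.723 1.01 -1.15
v 2.596 1.346 -1.297
v 2.084 0.154 -0.963
v 1.821 0.447 -0.835
v 2.16 0.362 -0.614
v 2.235 1.411 -1.105
v 2.575 1.327 -0.884
v 2.056 1.024 -0.589
v 2.105 0.173 -1.376
v 2.445 0.089 -1.155
v 2.52 1.138 -1.646
v 2.859 1.053 -1.425
v 2.624 0.476 -1.671
v 3.001 0.853 -1.091
v 2.745 0.257 -0.925
v 2.766 0.276 -1.338
v 2.924 0.645 -1.441
v 2.825 1.022 -0.757
v 2.569 0.426 -0.59
v 2.306 0.719 -0.462
v 2.464 1.088 -0.565
v 2.89 0.614 -0.772
v 2.111 1.074 -1.67
v 1.855 0.478 -1.503
v 2.216 0.412 -1.695
v 2.374 0.781 -1.798
v 1.935 1.243 -1.335
v 1.679 0.647 -1.169
v 1.756 0.855 -0.819
v 1.914 1.224 -0.922
v 1.79 0.886 -1.488
f 2 4 1
f 5 2 1
f 1 4 3
f 3 5 1
f 2 8 4
f 6 2 5
f 6 8 2
f 4 8 3
f 7 5 3
f 3 8 7
f 7 6 5
f 8 6 7
f 10 9 13
f 10 13 11
f 11 13 14
f 11 14 12
f 13 9 15
f 13 15 14
f 14 15 16
f 14 16 12
f 15 9 17
f 15 17 16
f 16 17 18
f 16 18 12
f 17 9 19
f 17 19 18
f 18 19 20
f 18 20 12
f 19 9 21
f 19 21 20
f 20 21 22
f 20 22 12
f 21 9 23
f 21 23 22
f 22 23 24
f 22 24 12
f 23 9 25
f 23 25 24
f 24 25 26
f 24 26 12
f 25 9 27
f 25 27 26
f 26 27 28
f 26 28 12
f 27 9 29
f 27 29 28
f 28 29 30
f 28 30 12
f 29 9 31
f 29 31 30
f 30 31 32
f 30 32 12
f 31 9 33
f 31 33 32
f 32 33 34
f 32 34 12
f 33 9 10
f 33 10 34
f 34 10 11
f 34 11 12
f 36 35 39
f 36 39 37
f 37 39 40
f 37 40 38
f 39 35 41
f 39 41 40
f 40 41 42
f 40 42 38
f 41 35 43
f 41 43 42
f 42 43 44
f 42 44 38
f 43 35 45
f 43 45 44
f 44 45 46
f 44 46 38
f 45 35 47
f 45 47 46
f 46 47 48
f 46 48 38
f 47 35 49
f 47 49 48
f 48 49 50
f 48 50 38
f 49 35 51
f 49 51 50
f 50 51 52
f 50 52 38
f 51 35 53
f 51 53 52
f 52 53 54
f 52 54 38
f 53 35 55
f 53 55 54
f 54 55 56
f 54 56 38
f 55 35 57
f 55 57 56
f 56 57 58
f 56 58 38
f 57 35 59
f 57 59 58
f 58 59 60
f 58 60 38
f 59 35 61
f 59 61 60
f 60 61 62
f 60 62 38
f 61 35 36
f 61 36 62
f 62 36 37
f 62 37 38
f 63 100 79
f 100 74 103
f 79 103 68
f 100 103 79
f 63 79 75
f 79 68 80
f 75 80 64
f 79 80 75
f 63 75 84
f 75 64 85
f 84 85 70
f 75 85 84
f 63 84 96
f 84 70 99
f 96 99 73
f 84 99 96
f 63 96 100
f 96 73 104
f 100 104 74
f 96 104 100
f 64 80 91
f 80 68 94
f 91 94 72
f 80 94 91
f 68 103 81
f 103 74 102
f 81 102 67
f 103 102 81
f 74 104 101
f 104 73 97
f 101 97 65
f 104 97 101
f 73 99 98
f 99 70 86
f 98 86 69
f 99 86 98
f 70 85 90
f 85 64 87
f 90 87 71
f 85 87 90
f 66 92 78
f 92 72 93
f 78 93 67
f 92 93 78
f 66 78 76
f 78 67 77
f 76 77 65
f 78 77 76
f 66 76 83
f 76 65 82
f 83 82 69
f 76 82 83
f 66 83 88
f 83 69 89
f 88 89 71
f 83 89 88
f 66 88 92
f 88 71 95
f 92 95 72
f 88 95 92
f 67 93 81
f 93 72 94
f 81 94 68
f 93 94 81
f 65 77 101
f 77 67 102
f 101 102 74
f 77 102 101
f 69 82 98
f 82 65 97
f 98 97 73
f 82 97 98
f 71 89 90
f 89 69 86
f 90 86 70
f 89 86 90
f 72 95 91
f 95 71 87
f 91 87 64
f 95 87 91



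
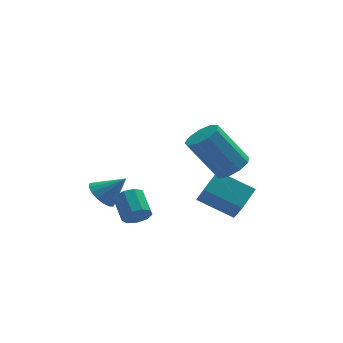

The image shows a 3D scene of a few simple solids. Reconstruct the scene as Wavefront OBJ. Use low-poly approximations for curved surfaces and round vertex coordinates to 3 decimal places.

v 1.452 -1.254 1.392
v 1.968 -0.703 1.587
v 0.864 -0.254 3.242
v 0.348 -0.806 3.048
v 1.587 -0.495 1.276
v 0.483 -0.046 2.932
v 1.143 -0.642 1.02
v 0.039 -0.194 2.676
v 0.843 -1.076 0.938
v -0.261 -0.628 2.594
v 0.829 -1.594 1.068
v -0.275 -1.145 2.724
v 1.106 -1.952 1.35
v 0.002 -1.503 3.006
v 1.545 -1.984 1.652
v 0.441 -1.535 3.307
v 1.941 -1.674 1.832
v 0.836 -1.226 3.487
v 2.108 -1.168 1.806
v 1.004 -0.72 3.462
v -1.836 0.747 -2.119
v -1.669 0.475 -1.577
v -1.776 1.52 -1.018
v -1.944 1.793 -1.561
v -1.319 0.62 -1.782
v -1.427 1.666 -1.224
v -1.212 0.826 -2.146
v -1.319 1.871 -1.587
v -1.396 0.994 -2.497
v -1.504 2.039 -1.938
v -1.787 1.047 -2.671
v -1.894 2.093 -2.113
v -2.201 0.96 -2.587
v -2.308 2.005 -2.029
v -2.444 0.773 -2.284
v -2.551 1.819 -1.726
v -2.403 0.574 -1.904
v -2.51 1.62 -1.346
v -2.097 0.456 -1.625
v -2.204 1.502 -1.066
v 0.806 0.575 -0.855
v 1.537 1.296 -0.314
v 0.723 1.497 -1.972
v 1.454 2.218 -1.43
v 2.146 -0.218 -1.61
v 2.877 0.503 -1.068
v 2.063 0.704 -2.726
v 2.794 1.425 -2.185
v -2.688 3.668 -2.516
v -2.269 4.205 -2.853
v -1.712 3.492 -1.584
v -2.468 4.389 -2.61
v -2.717 4.408 -2.346
v -2.959 4.257 -2.12
v -3.14 3.971 -1.985
v -3.216 3.616 -1.972
v -3.172 3.272 -2.083
v -3.016 3.019 -2.293
v -2.786 2.915 -2.554
v -2.533 2.983 -2.807
v -2.315 3.208 -2.992
v -2.183 3.538 -3.069
v -2.166 3.898 -3.019
f 2 1 5
f 2 5 3
f 3 5 6
f 3 6 4
f 5 1 7
f 5 7 6
f 6 7 8
f 6 8 4
f 7 1 9
f 7 9 8
f 8 9 10
f 8 10 4
f 9 1 11
f 9 11 10
f 10 11 12
f 10 12 4
f 11 1 13
f 11 13 12
f 12 13 14
f 12 14 4
f 13 1 15
f 13 15 14
f 14 15 16
f 14 16 4
f 15 1 17
f 15 17 16
f 16 17 18
f 16 18 4
f 17 1 19
f 17 19 18
f 18 19 20
f 18 20 4
f 19 1 2
f 19 2 20
f 20 2 3
f 20 3 4
f 22 21 25
f 22 25 23
f 23 25 26
f 23 26 24
f 25 21 27
f 25 27 26
f 26 27 28
f 26 28 24
f 27 21 29
f 27 29 28
f 28 29 30
f 28 30 24
f 29 21 31
f 29 31 30
f 30 31 32
f 30 32 24
f 31 21 33
f 31 33 32
f 32 33 34
f 32 34 24
f 33 21 35
f 33 35 34
f 34 35 36
f 34 36 24
f 35 21 37
f 35 37 36
f 36 37 38
f 36 38 24
f 37 21 39
f 37 39 38
f 38 39 40
f 38 40 24
f 39 21 22
f 39 22 40
f 40 22 23
f 40 23 24
f 42 44 41
f 45 42 41
f 41 44 43
f 43 45 41
f 42 48 44
f 46 42 45
f 46 48 42
f 44 48 43
f 47 45 43
f 43 48 47
f 47 46 45
f 48 46 47
f 50 49 52
f 50 52 51
f 52 49 53
f 52 53 51
f 53 49 54
f 53 54 51
f 54 49 55
f 54 55 51
f 55 49 56
f 55 56 51
f 56 49 57
f 56 57 51
f 57 49 58
f 57 58 51
f 58 49 59
f 58 59 51
f 59 49 60
f 59 60 51
f 60 49 61
f 60 61 51
f 61 49 62
f 61 62 51
f 62 49 63
f 62 63 51
f 63 49 50
f 63 50 51



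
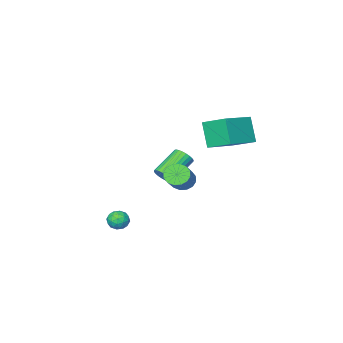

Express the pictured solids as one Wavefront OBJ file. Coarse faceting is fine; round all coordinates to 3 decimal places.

v -1.939 3.264 1.821
v -2.177 2.52 3.24
v -2.373 4.565 2.43
v -2.611 3.821 3.849
v -0.009 3.659 2.351
v -0.247 2.915 3.77
v -0.443 4.96 2.96
v -0.681 4.216 4.379
v 2.183 -0.041 -3.77
v 2.505 0.369 -3.397
v 2.955 -0.729 -3.683
v 3.277 -0.319 -3.31
v 2.74 -0.596 -3.094
v 2.263 -0.17 -3.147
v 3.197 -0.19 -3.933
v 2.72 0.236 -3.986
v 3.132 0.277 -3.497
v 2.85 0.026 -2.978
v 2.61 -0.386 -4.102
v 2.328 -0.637 -3.583
v 2.276 0.224 -3.591
v 3.184 -0.584 -3.489
v 2.868 -0.747 -3.362
v 3.058 -0.506 -3.142
v 2.134 -0.092 -3.445
v 2.324 0.148 -3.225
v 2.462 -0.419 -3.047
v 3.136 -0.508 -3.855
v 3.326 -0.268 -3.635
v 2.402 0.146 -3.938
v 2.592 0.387 -3.718
v 2.998 0.059 -4.033
v 2.834 0.411 -3.43
v 3.288 0.006 -3.379
v 3.241 0.083 -3.745
v 2.96 0.333 -3.777
v 2.669 0.263 -3.126
v 3.122 -0.141 -3.075
v 2.807 -0.304 -2.948
v 2.526 -0.054 -2.979
v 3.037 0.209 -3.185
v 2.338 -0.219 -4.005
v 2.791 -0.623 -3.954
v 2.934 -0.306 -4.101
v 2.653 -0.056 -4.132
v 2.172 -0.366 -3.701
v 2.626 -0.771 -3.65
v 2.5 -0.693 -3.303
v 2.219 -0.443 -3.335
v 2.423 -0.569 -3.895
v -1.177 -1.569 -2.071
v -0.824 -1.791 -1.599
v -2.329 -1.974 -0.557
v -2.683 -1.751 -1.029
v -0.82 -1.55 -1.552
v -2.326 -1.733 -0.51
v -0.871 -1.312 -1.584
v -2.377 -1.494 -0.542
v -0.969 -1.112 -1.69
v -2.474 -1.295 -0.648
v -1.098 -0.983 -1.854
v -2.604 -1.165 -0.812
v -1.239 -0.942 -2.051
v -2.745 -1.125 -1.009
v -1.371 -0.997 -2.251
v -2.877 -1.18 -1.209
v -1.473 -1.139 -2.424
v -2.979 -1.322 -1.382
v -1.531 -1.346 -2.543
v -3.036 -1.529 -1.501
v -1.534 -1.587 -2.59
v -3.04 -1.77 -1.548
v -1.483 -1.826 -2.558
v -2.989 -2.008 -1.516
v -1.386 -2.025 -2.452
v -2.891 -2.208 -1.41
v -1.256 -2.155 -2.288
v -2.762 -2.337 -1.246
v -1.115 -2.195 -2.091
v -2.621 -2.378 -1.049
v -0.983 -2.14 -1.891
v -2.489 -2.323 -0.849
v -0.881 -1.998 -1.718
v -2.387 -2.181 -0.676
v -1.164 0.137 -1.637
v -0.803 0.357 -2.208
v 0.345 1.363 -1.093
v -0.016 1.143 -0.523
v -1.068 0.607 -2.161
v 0.08 1.613 -1.046
v -1.359 0.732 -1.973
v -0.211 1.737 -0.859
v -1.597 0.697 -1.696
v -0.449 1.702 -0.581
v -1.72 0.512 -1.403
v -0.572 1.517 -0.288
v -1.693 0.226 -1.173
v -0.545 1.232 -0.058
v -1.525 -0.083 -1.067
v -0.377 0.923 0.048
v -1.26 -0.333 -1.114
v -0.112 0.673 0.001
v -0.969 -0.457 -1.301
v 0.179 0.548 -0.187
v -0.731 -0.422 -1.579
v 0.417 0.583 -0.464
v -0.608 -0.237 -1.872
v 0.54 0.768 -0.757
v -0.635 0.048 -2.102
v 0.513 1.054 -0.987
f 2 4 1
f 5 2 1
f 1 4 3
f 3 5 1
f 2 8 4
f 6 2 5
f 6 8 2
f 4 8 3
f 7 5 3
f 3 8 7
f 7 6 5
f 8 6 7
f 9 46 25
f 46 20 49
f 25 49 14
f 46 49 25
f 9 25 21
f 25 14 26
f 21 26 10
f 25 26 21
f 9 21 30
f 21 10 31
f 30 31 16
f 21 31 30
f 9 30 42
f 30 16 45
f 42 45 19
f 30 45 42
f 9 42 46
f 42 19 50
f 46 50 20
f 42 50 46
f 10 26 37
f 26 14 40
f 37 40 18
f 26 40 37
f 14 49 27
f 49 20 48
f 27 48 13
f 49 48 27
f 20 50 47
f 50 19 43
f 47 43 11
f 50 43 47
f 19 45 44
f 45 16 32
f 44 32 15
f 45 32 44
f 16 31 36
f 31 10 33
f 36 33 17
f 31 33 36
f 12 38 24
f 38 18 39
f 24 39 13
f 38 39 24
f 12 24 22
f 24 13 23
f 22 23 11
f 24 23 22
f 12 22 29
f 22 11 28
f 29 28 15
f 22 28 29
f 12 29 34
f 29 15 35
f 34 35 17
f 29 35 34
f 12 34 38
f 34 17 41
f 38 41 18
f 34 41 38
f 13 39 27
f 39 18 40
f 27 40 14
f 39 40 27
f 11 23 47
f 23 13 48
f 47 48 20
f 23 48 47
f 15 28 44
f 28 11 43
f 44 43 19
f 28 43 44
f 17 35 36
f 35 15 32
f 36 32 16
f 35 32 36
f 18 41 37
f 41 17 33
f 37 33 10
f 41 33 37
f 52 51 55
f 52 55 53
f 53 55 56
f 53 56 54
f 55 51 57
f 55 57 56
f 56 57 58
f 56 58 54
f 57 51 59
f 57 59 58
f 58 59 60
f 58 60 54
f 59 51 61
f 59 61 60
f 60 61 62
f 60 62 54
f 61 51 63
f 61 63 62
f 62 63 64
f 62 64 54
f 63 51 65
f 63 65 64
f 64 65 66
f 64 66 54
f 65 51 67
f 65 67 66
f 66 67 68
f 66 68 54
f 67 51 69
f 67 69 68
f 68 69 70
f 68 70 54
f 69 51 71
f 69 71 70
f 70 71 72
f 70 72 54
f 71 51 73
f 71 73 72
f 72 73 74
f 72 74 54
f 73 51 75
f 73 75 74
f 74 75 76
f 74 76 54
f 75 51 77
f 75 77 76
f 76 77 78
f 76 78 54
f 77 51 79
f 77 79 78
f 78 79 80
f 78 80 54
f 79 51 81
f 79 81 80
f 80 81 82
f 80 82 54
f 81 51 83
f 81 83 82
f 82 83 84
f 82 84 54
f 83 51 52
f 83 52 84
f 84 52 53
f 84 53 54
f 86 85 89
f 86 89 87
f 87 89 90
f 87 90 88
f 89 85 91
f 89 91 90
f 90 91 92
f 90 92 88
f 91 85 93
f 91 93 92
f 92 93 94
f 92 94 88
f 93 85 95
f 93 95 94
f 94 95 96
f 94 96 88
f 95 85 97
f 95 97 96
f 96 97 98
f 96 98 88
f 97 85 99
f 97 99 98
f 98 99 100
f 98 100 88
f 99 85 101
f 99 101 100
f 100 101 102
f 100 102 88
f 101 85 103
f 101 103 102
f 102 103 104
f 102 104 88
f 103 85 105
f 103 105 104
f 104 105 106
f 104 106 88
f 105 85 107
f 105 107 106
f 106 107 108
f 106 108 88
f 107 85 109
f 107 109 108
f 108 109 110
f 108 110 88
f 109 85 86
f 109 86 110
f 110 86 87
f 110 87 88



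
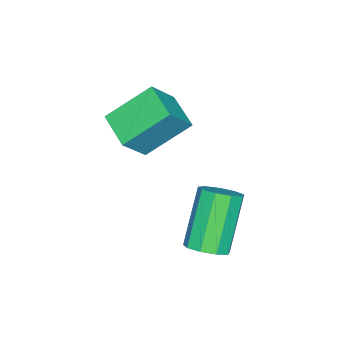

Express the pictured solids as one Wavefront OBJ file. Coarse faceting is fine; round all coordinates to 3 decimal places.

v 2.08 1.285 -3.608
v 2.623 1.381 -3.226
v 1.502 1.211 -1.591
v 0.96 1.115 -1.972
v 2.424 1.783 -3.32
v 1.303 1.613 -1.685
v 2.065 1.952 -3.549
v 0.944 1.782 -1.914
v 1.713 1.809 -3.805
v 0.592 1.639 -2.17
v 1.533 1.421 -3.969
v 0.412 1.251 -2.334
v 1.609 0.969 -3.964
v 0.488 0.799 -2.328
v 1.906 0.665 -3.792
v 0.785 0.495 -2.156
v 2.284 0.651 -3.534
v 1.163 0.481 -1.898
v 2.567 0.934 -3.31
v 1.447 0.764 -1.675
v -0.025 -2.524 -1.353
v -0.948 -1.513 -0.263
v 0.678 -1.511 -1.697
v -0.245 -0.5 -0.607
v 0.805 -2.78 -0.413
v -0.118 -1.769 0.677
v 1.508 -1.767 -0.757
v 0.585 -0.756 0.333
f 2 1 5
f 2 5 3
f 3 5 6
f 3 6 4
f 5 1 7
f 5 7 6
f 6 7 8
f 6 8 4
f 7 1 9
f 7 9 8
f 8 9 10
f 8 10 4
f 9 1 11
f 9 11 10
f 10 11 12
f 10 12 4
f 11 1 13
f 11 13 12
f 12 13 14
f 12 14 4
f 13 1 15
f 13 15 14
f 14 15 16
f 14 16 4
f 15 1 17
f 15 17 16
f 16 17 18
f 16 18 4
f 17 1 19
f 17 19 18
f 18 19 20
f 18 20 4
f 19 1 2
f 19 2 20
f 20 2 3
f 20 3 4
f 22 24 21
f 25 22 21
f 21 24 23
f 23 25 21
f 22 28 24
f 26 22 25
f 26 28 22
f 24 28 23
f 27 25 23
f 23 28 27
f 27 26 25
f 28 26 27



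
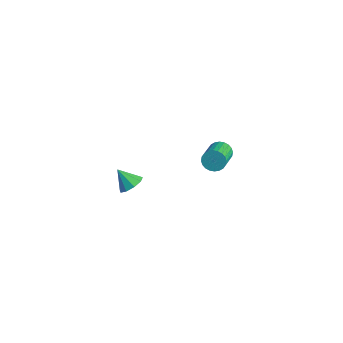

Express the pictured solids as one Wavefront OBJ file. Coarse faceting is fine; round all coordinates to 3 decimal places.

v 0.098 4.524 -1.053
v 0.639 4.76 -1.41
v 1.684 3.552 -0.624
v 1.142 3.316 -0.267
v 0.651 4.914 -1.189
v 1.695 3.705 -0.404
v 0.578 5.008 -0.948
v 1.623 3.8 -0.162
v 0.433 5.029 -0.722
v 1.477 3.82 0.063
v 0.236 4.973 -0.547
v 1.281 3.764 0.239
v 0.018 4.848 -0.449
v 1.063 3.64 0.337
v -0.187 4.674 -0.442
v 0.858 3.466 0.343
v -0.349 4.478 -0.529
v 0.695 3.27 0.256
v -0.444 4.288 -0.696
v 0.601 3.08 0.09
v -0.455 4.135 -0.916
v 0.589 2.926 -0.131
v -0.383 4.04 -1.158
v 0.662 2.832 -0.372
v -0.237 4.02 -1.383
v 0.807 2.811 -0.598
v -0.041 4.076 -1.559
v 1.004 2.867 -0.773
v 0.177 4.2 -1.657
v 1.222 2.992 -0.871
v 0.382 4.374 -1.663
v 1.427 3.166 -0.878
v 0.545 4.57 -1.576
v 1.589 3.362 -0.791
v 2.77 -3.024 2.87
v 3.216 -2.735 3.355
v 2.05 -3.356 3.73
v 2.887 -2.399 3.208
v 2.502 -2.357 2.903
v 2.243 -2.627 2.582
v 2.231 -3.082 2.396
v 2.471 -3.511 2.432
v 2.85 -3.712 2.672
v 3.193 -3.591 3.005
v 3.337 -3.205 3.275
f 2 1 5
f 2 5 3
f 3 5 6
f 3 6 4
f 5 1 7
f 5 7 6
f 6 7 8
f 6 8 4
f 7 1 9
f 7 9 8
f 8 9 10
f 8 10 4
f 9 1 11
f 9 11 10
f 10 11 12
f 10 12 4
f 11 1 13
f 11 13 12
f 12 13 14
f 12 14 4
f 13 1 15
f 13 15 14
f 14 15 16
f 14 16 4
f 15 1 17
f 15 17 16
f 16 17 18
f 16 18 4
f 17 1 19
f 17 19 18
f 18 19 20
f 18 20 4
f 19 1 21
f 19 21 20
f 20 21 22
f 20 22 4
f 21 1 23
f 21 23 22
f 22 23 24
f 22 24 4
f 23 1 25
f 23 25 24
f 24 25 26
f 24 26 4
f 25 1 27
f 25 27 26
f 26 27 28
f 26 28 4
f 27 1 29
f 27 29 28
f 28 29 30
f 28 30 4
f 29 1 31
f 29 31 30
f 30 31 32
f 30 32 4
f 31 1 33
f 31 33 32
f 32 33 34
f 32 34 4
f 33 1 2
f 33 2 34
f 34 2 3
f 34 3 4
f 36 35 38
f 36 38 37
f 38 35 39
f 38 39 37
f 39 35 40
f 39 40 37
f 40 35 41
f 40 41 37
f 41 35 42
f 41 42 37
f 42 35 43
f 42 43 37
f 43 35 44
f 43 44 37
f 44 35 45
f 44 45 37
f 45 35 36
f 45 36 37



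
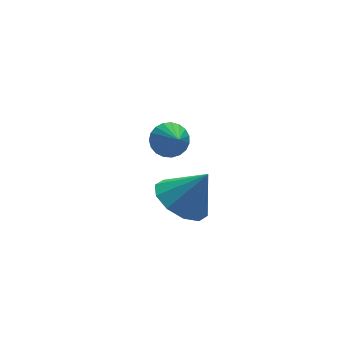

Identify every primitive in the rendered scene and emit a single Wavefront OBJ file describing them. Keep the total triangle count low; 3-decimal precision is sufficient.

v 3.254 2.661 -2.475
v 3.744 2.317 -2.91
v 3.246 1.779 -1.785
v 3.927 2.468 -2.714
v 3.994 2.652 -2.477
v 3.933 2.838 -2.24
v 3.755 2.994 -2.043
v 3.49 3.092 -1.921
v 3.184 3.115 -1.895
v 2.89 3.06 -1.969
v 2.66 2.936 -2.13
v 2.532 2.765 -2.351
v 2.529 2.575 -2.594
v 2.651 2.401 -2.816
v 2.878 2.271 -2.979
v 3.17 2.209 -3.054
v 3.476 2.225 -3.03
v 2.005 -1.499 -1.954
v 2.768 -0.855 -2.309
v 2.835 -1.761 -0.646
v 2.342 -0.494 -1.966
v 1.787 -0.517 -1.619
v 1.316 -0.915 -1.399
v 1.107 -1.537 -1.391
v 1.242 -2.143 -1.598
v 1.668 -2.504 -1.941
v 2.223 -2.481 -2.288
v 2.695 -2.083 -2.508
v 2.903 -1.462 -2.516
f 2 1 4
f 2 4 3
f 4 1 5
f 4 5 3
f 5 1 6
f 5 6 3
f 6 1 7
f 6 7 3
f 7 1 8
f 7 8 3
f 8 1 9
f 8 9 3
f 9 1 10
f 9 10 3
f 10 1 11
f 10 11 3
f 11 1 12
f 11 12 3
f 12 1 13
f 12 13 3
f 13 1 14
f 13 14 3
f 14 1 15
f 14 15 3
f 15 1 16
f 15 16 3
f 16 1 17
f 16 17 3
f 17 1 2
f 17 2 3
f 19 18 21
f 19 21 20
f 21 18 22
f 21 22 20
f 22 18 23
f 22 23 20
f 23 18 24
f 23 24 20
f 24 18 25
f 24 25 20
f 25 18 26
f 25 26 20
f 26 18 27
f 26 27 20
f 27 18 28
f 27 28 20
f 28 18 29
f 28 29 20
f 29 18 19
f 29 19 20



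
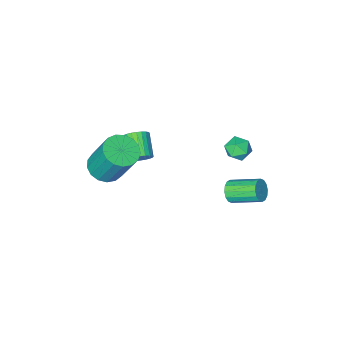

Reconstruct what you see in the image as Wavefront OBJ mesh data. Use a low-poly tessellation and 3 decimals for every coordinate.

v -1.824 1.099 -0.652
v -1.406 1.249 -0.295
v -2.298 2.292 0.31
v -2.716 2.141 -0.048
v -1.368 1.42 -0.533
v -2.261 2.462 0.072
v -1.452 1.504 -0.803
v -2.345 2.547 -0.198
v -1.636 1.48 -1.033
v -2.529 2.522 -0.428
v -1.87 1.353 -1.16
v -2.763 2.396 -0.555
v -2.092 1.159 -1.152
v -2.985 2.201 -0.547
v -2.242 0.948 -1.01
v -3.134 1.991 -0.405
v -2.279 0.778 -0.772
v -3.172 1.82 -0.167
v -2.195 0.693 -0.502
v -3.088 1.736 0.103
v -2.011 0.718 -0.272
v -2.904 1.76 0.333
v -1.777 0.844 -0.145
v -2.67 1.887 0.46
v -1.555 1.039 -0.153
v -2.448 2.081 0.452
v 3.136 -0.963 2.003
v 3.729 -1.441 2.332
v 3.438 -0.515 4.205
v 2.844 -0.037 3.877
v 3.926 -1.12 2.204
v 3.634 -0.194 4.077
v 3.941 -0.763 2.03
v 3.65 0.162 3.903
v 3.772 -0.452 1.85
v 3.48 0.474 3.723
v 3.457 -0.258 1.705
v 3.166 0.668 3.578
v 3.068 -0.225 1.628
v 2.777 0.7 3.502
v 2.695 -0.362 1.638
v 2.404 0.564 3.511
v 2.423 -0.636 1.731
v 2.132 0.29 3.604
v 2.314 -0.985 1.886
v 2.023 -0.059 3.76
v 2.393 -1.329 2.069
v 2.102 -0.403 3.942
v 2.643 -1.589 2.236
v 2.351 -0.663 4.109
v 3.005 -1.706 2.35
v 2.714 -0.78 4.223
v 3.397 -1.652 2.385
v 3.106 -0.726 4.258
v 1.55 -0.82 1.844
v 2.019 -0.785 2.166
v 1.659 -1.764 2.798
v 1.19 -1.8 2.476
v 1.878 -0.658 2.281
v 1.517 -1.638 2.914
v 1.686 -0.556 2.33
v 1.326 -1.536 2.963
v 1.474 -0.494 2.305
v 1.114 -1.474 2.938
v 1.273 -0.482 2.21
v 0.913 -1.462 2.842
v 1.115 -0.521 2.059
v 0.755 -1.501 2.691
v 1.023 -0.606 1.875
v 0.663 -1.586 2.507
v 1.011 -0.724 1.687
v 0.651 -1.703 2.319
v 1.081 -0.856 1.522
v 0.721 -1.835 2.154
v 1.223 -0.982 1.406
v 0.862 -1.962 2.039
v 1.414 -1.084 1.357
v 1.054 -2.064 1.99
v 1.626 -1.146 1.382
v 1.266 -2.126 2.015
v 1.827 -1.158 1.478
v 1.467 -2.138 2.11
v 1.985 -1.119 1.629
v 1.625 -2.099 2.261
v 2.077 -1.034 1.813
v 1.717 -2.014 2.445
v 2.089 -0.917 2.001
v 1.729 -1.896 2.633
v -1.651 1.661 3.456
v -1.367 1.211 3.079
v -2.393 1.809 2.721
v -2.109 1.359 2.344
v -2.406 1.181 2.897
v -1.947 1.09 3.351
v -1.813 1.93 2.449
v -1.354 1.839 2.903
v -1.467 1.377 2.457
v -1.834 0.914 2.734
v -1.926 2.106 3.066
v -2.293 1.643 3.343
f 2 1 5
f 2 5 3
f 3 5 6
f 3 6 4
f 5 1 7
f 5 7 6
f 6 7 8
f 6 8 4
f 7 1 9
f 7 9 8
f 8 9 10
f 8 10 4
f 9 1 11
f 9 11 10
f 10 11 12
f 10 12 4
f 11 1 13
f 11 13 12
f 12 13 14
f 12 14 4
f 13 1 15
f 13 15 14
f 14 15 16
f 14 16 4
f 15 1 17
f 15 17 16
f 16 17 18
f 16 18 4
f 17 1 19
f 17 19 18
f 18 19 20
f 18 20 4
f 19 1 21
f 19 21 20
f 20 21 22
f 20 22 4
f 21 1 23
f 21 23 22
f 22 23 24
f 22 24 4
f 23 1 25
f 23 25 24
f 24 25 26
f 24 26 4
f 25 1 2
f 25 2 26
f 26 2 3
f 26 3 4
f 28 27 31
f 28 31 29
f 29 31 32
f 29 32 30
f 31 27 33
f 31 33 32
f 32 33 34
f 32 34 30
f 33 27 35
f 33 35 34
f 34 35 36
f 34 36 30
f 35 27 37
f 35 37 36
f 36 37 38
f 36 38 30
f 37 27 39
f 37 39 38
f 38 39 40
f 38 40 30
f 39 27 41
f 39 41 40
f 40 41 42
f 40 42 30
f 41 27 43
f 41 43 42
f 42 43 44
f 42 44 30
f 43 27 45
f 43 45 44
f 44 45 46
f 44 46 30
f 45 27 47
f 45 47 46
f 46 47 48
f 46 48 30
f 47 27 49
f 47 49 48
f 48 49 50
f 48 50 30
f 49 27 51
f 49 51 50
f 50 51 52
f 50 52 30
f 51 27 53
f 51 53 52
f 52 53 54
f 52 54 30
f 53 27 28
f 53 28 54
f 54 28 29
f 54 29 30
f 56 55 59
f 56 59 57
f 57 59 60
f 57 60 58
f 59 55 61
f 59 61 60
f 60 61 62
f 60 62 58
f 61 55 63
f 61 63 62
f 62 63 64
f 62 64 58
f 63 55 65
f 63 65 64
f 64 65 66
f 64 66 58
f 65 55 67
f 65 67 66
f 66 67 68
f 66 68 58
f 67 55 69
f 67 69 68
f 68 69 70
f 68 70 58
f 69 55 71
f 69 71 70
f 70 71 72
f 70 72 58
f 71 55 73
f 71 73 72
f 72 73 74
f 72 74 58
f 73 55 75
f 73 75 74
f 74 75 76
f 74 76 58
f 75 55 77
f 75 77 76
f 76 77 78
f 76 78 58
f 77 55 79
f 77 79 78
f 78 79 80
f 78 80 58
f 79 55 81
f 79 81 80
f 80 81 82
f 80 82 58
f 81 55 83
f 81 83 82
f 82 83 84
f 82 84 58
f 83 55 85
f 83 85 84
f 84 85 86
f 84 86 58
f 85 55 87
f 85 87 86
f 86 87 88
f 86 88 58
f 87 55 56
f 87 56 88
f 88 56 57
f 88 57 58
f 89 100 94
f 89 94 90
f 89 90 96
f 89 96 99
f 89 99 100
f 90 94 98
f 94 100 93
f 100 99 91
f 99 96 95
f 96 90 97
f 92 98 93
f 92 93 91
f 92 91 95
f 92 95 97
f 92 97 98
f 93 98 94
f 91 93 100
f 95 91 99
f 97 95 96
f 98 97 90



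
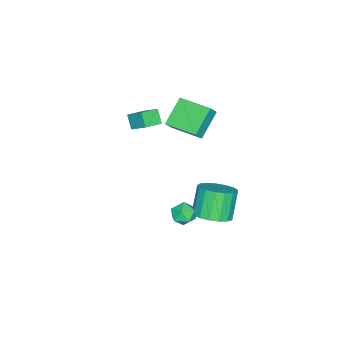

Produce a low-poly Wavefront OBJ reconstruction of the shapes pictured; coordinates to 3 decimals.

v 0.474 3.61 -4.316
v 1.396 3.374 -3.785
v 0.468 3.195 -2.253
v -0.454 3.43 -2.784
v 1.359 3.893 -3.746
v 0.431 3.714 -2.215
v 1.119 4.347 -3.839
v 0.191 4.168 -2.307
v 0.732 4.632 -4.04
v -0.196 4.453 -2.508
v 0.285 4.683 -4.305
v -0.643 4.504 -2.773
v -0.118 4.488 -4.572
v -1.047 4.309 -3.04
v -0.386 4.092 -4.781
v -1.314 3.912 -3.249
v -0.457 3.585 -4.883
v -1.385 3.406 -3.351
v -0.314 3.084 -4.855
v -1.242 2.905 -3.323
v 0.009 2.703 -4.704
v -0.919 2.524 -3.172
v 0.439 2.53 -4.464
v -0.489 2.351 -2.932
v 0.877 2.605 -4.19
v -0.052 2.425 -2.658
v 1.222 2.909 -3.945
v 0.294 2.73 -2.413
v -1.091 1.164 3.024
v -0.6 1.074 3.662
v -0.882 3.059 3.131
v -0.391 2.969 3.769
v 0.311 1.071 1.931
v 0.802 0.981 2.569
v 0.52 2.966 2.038
v 1.011 2.876 2.676
v 1.921 3.226 -2.377
v 2.386 3.666 -2.78
v 2.854 2.474 -2.12
v 3.319 2.914 -2.523
v 3.034 3.166 -1.868
v 2.457 3.63 -2.028
v 2.783 2.51 -2.872
v 2.206 2.974 -3.032
v 2.919 3.223 -3.087
v 3.074 3.628 -2.466
v 2.166 2.512 -2.434
v 2.321 2.917 -1.813
v -0.14 -0.828 2.091
v 0.089 0.146 2.873
v 0.25 -0.365 1.399
v 0.48 0.609 2.18
v 0.8 -1.249 2.34
v 1.03 -0.275 3.121
v 1.191 -0.786 1.647
v 1.42 0.188 2.429
f 2 1 5
f 2 5 3
f 3 5 6
f 3 6 4
f 5 1 7
f 5 7 6
f 6 7 8
f 6 8 4
f 7 1 9
f 7 9 8
f 8 9 10
f 8 10 4
f 9 1 11
f 9 11 10
f 10 11 12
f 10 12 4
f 11 1 13
f 11 13 12
f 12 13 14
f 12 14 4
f 13 1 15
f 13 15 14
f 14 15 16
f 14 16 4
f 15 1 17
f 15 17 16
f 16 17 18
f 16 18 4
f 17 1 19
f 17 19 18
f 18 19 20
f 18 20 4
f 19 1 21
f 19 21 20
f 20 21 22
f 20 22 4
f 21 1 23
f 21 23 22
f 22 23 24
f 22 24 4
f 23 1 25
f 23 25 24
f 24 25 26
f 24 26 4
f 25 1 27
f 25 27 26
f 26 27 28
f 26 28 4
f 27 1 2
f 27 2 28
f 28 2 3
f 28 3 4
f 30 32 29
f 33 30 29
f 29 32 31
f 31 33 29
f 30 36 32
f 34 30 33
f 34 36 30
f 32 36 31
f 35 33 31
f 31 36 35
f 35 34 33
f 36 34 35
f 37 48 42
f 37 42 38
f 37 38 44
f 37 44 47
f 37 47 48
f 38 42 46
f 42 48 41
f 48 47 39
f 47 44 43
f 44 38 45
f 40 46 41
f 40 41 39
f 40 39 43
f 40 43 45
f 40 45 46
f 41 46 42
f 39 41 48
f 43 39 47
f 45 43 44
f 46 45 38
f 50 52 49
f 53 50 49
f 49 52 51
f 51 53 49
f 50 56 52
f 54 50 53
f 54 56 50
f 52 56 51
f 55 53 51
f 51 56 55
f 55 54 53
f 56 54 55



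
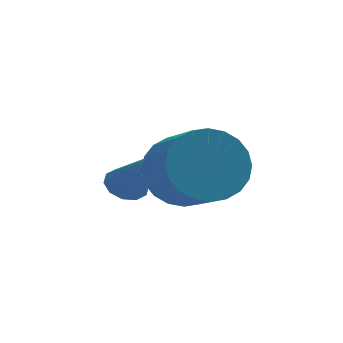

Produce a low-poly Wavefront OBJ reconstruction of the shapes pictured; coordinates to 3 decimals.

v 0.709 0.873 -1.689
v 1.501 1.454 -1.218
v 1.924 0.068 -0.219
v 1.131 -0.513 -0.691
v 1.172 1.539 -0.962
v 1.595 0.153 0.037
v 0.773 1.522 -0.816
v 1.196 0.136 0.183
v 0.364 1.406 -0.804
v 0.787 0.02 0.195
v 0.007 1.21 -0.926
v 0.43 -0.176 0.073
v -0.242 0.961 -1.164
v 0.181 -0.425 -0.165
v -0.348 0.7 -1.483
v 0.075 -0.686 -0.484
v -0.292 0.465 -1.832
v 0.131 -0.921 -0.834
v -0.084 0.292 -2.161
v 0.339 -1.094 -1.162
v 0.245 0.207 -2.417
v 0.668 -1.179 -1.418
v 0.644 0.224 -2.563
v 1.067 -1.162 -1.564
v 1.053 0.34 -2.575
v 1.476 -1.046 -1.576
v 1.41 0.536 -2.453
v 1.833 -0.85 -1.454
v 1.659 0.785 -2.215
v 2.082 -0.601 -1.216
v 1.765 1.046 -1.896
v 2.188 -0.34 -0.897
v 1.709 1.281 -1.546
v 2.132 -0.105 -0.548
v -0.562 2.343 -2.97
v -0.103 2.744 -2.951
v -0.138 1.797 -1.73
v -0.401 2.9 -2.78
v -0.761 2.843 -2.682
v -1.044 2.595 -2.694
v -1.144 2.251 -2.811
v -1.021 1.942 -2.99
v -0.723 1.786 -3.16
v -0.364 1.843 -3.258
v -0.08 2.091 -3.246
v 0.02 2.435 -3.129
f 2 1 5
f 2 5 3
f 3 5 6
f 3 6 4
f 5 1 7
f 5 7 6
f 6 7 8
f 6 8 4
f 7 1 9
f 7 9 8
f 8 9 10
f 8 10 4
f 9 1 11
f 9 11 10
f 10 11 12
f 10 12 4
f 11 1 13
f 11 13 12
f 12 13 14
f 12 14 4
f 13 1 15
f 13 15 14
f 14 15 16
f 14 16 4
f 15 1 17
f 15 17 16
f 16 17 18
f 16 18 4
f 17 1 19
f 17 19 18
f 18 19 20
f 18 20 4
f 19 1 21
f 19 21 20
f 20 21 22
f 20 22 4
f 21 1 23
f 21 23 22
f 22 23 24
f 22 24 4
f 23 1 25
f 23 25 24
f 24 25 26
f 24 26 4
f 25 1 27
f 25 27 26
f 26 27 28
f 26 28 4
f 27 1 29
f 27 29 28
f 28 29 30
f 28 30 4
f 29 1 31
f 29 31 30
f 30 31 32
f 30 32 4
f 31 1 33
f 31 33 32
f 32 33 34
f 32 34 4
f 33 1 2
f 33 2 34
f 34 2 3
f 34 3 4
f 36 35 38
f 36 38 37
f 38 35 39
f 38 39 37
f 39 35 40
f 39 40 37
f 40 35 41
f 40 41 37
f 41 35 42
f 41 42 37
f 42 35 43
f 42 43 37
f 43 35 44
f 43 44 37
f 44 35 45
f 44 45 37
f 45 35 46
f 45 46 37
f 46 35 36
f 46 36 37



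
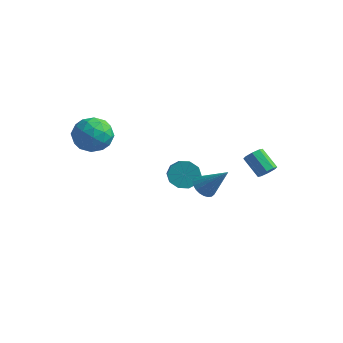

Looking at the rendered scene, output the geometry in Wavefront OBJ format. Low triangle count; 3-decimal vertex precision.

v -2.014 4.345 -4.325
v -1.52 4.1 -5.147
v -0.632 2.97 -4.277
v -1.126 3.215 -3.455
v -1.215 4.553 -4.871
v -0.327 3.423 -4.001
v -1.215 4.926 -4.386
v -0.327 3.796 -3.516
v -1.52 5.077 -3.878
v -0.632 3.947 -3.008
v -2.014 4.949 -3.541
v -1.126 3.819 -2.67
v -2.508 4.59 -3.503
v -1.62 3.46 -2.633
v -2.813 4.137 -3.779
v -1.925 3.007 -2.909
v -2.813 3.764 -4.264
v -1.925 2.634 -3.394
v -2.508 3.613 -4.772
v -1.62 2.483 -3.902
v -2.014 3.741 -5.11
v -1.126 2.611 -4.239
v 2.313 0.27 -1.515
v 2.876 -0.121 -1.927
v 3.667 0.63 -0.005
v 2.915 0.17 -2.032
v 2.863 0.477 -2.058
v 2.727 0.752 -2.001
v 2.528 0.954 -1.871
v 2.296 1.052 -1.686
v 2.066 1.03 -1.475
v 1.875 0.893 -1.27
v 1.75 0.661 -1.103
v 1.71 0.37 -0.998
v 1.763 0.063 -0.972
v 1.899 -0.212 -1.029
v 2.098 -0.414 -1.159
v 2.33 -0.511 -1.344
v 2.559 -0.49 -1.555
v 2.751 -0.353 -1.76
v -3.937 -3.266 2.381
v -3.279 -2.579 1.568
v -2.261 -3.581 3.472
v -1.603 -2.894 2.659
v -2.45 -2.346 3.4
v -3.485 -2.152 2.726
v -2.055 -4.008 2.314
v -3.09 -3.814 1.64
v -2.116 -3.038 1.527
v -2.36 -2.01 2.198
v -3.18 -4.15 2.842
v -3.424 -3.122 3.513
v -3.755 -2.895 1.879
v -1.785 -3.265 3.161
v -2.282 -2.943 3.597
v -1.896 -2.539 3.119
v -3.877 -2.644 2.559
v -3.49 -2.24 2.081
v -3.002 -2.103 3.158
v -2.05 -3.92 2.959
v -1.663 -3.516 2.481
v -3.644 -3.621 1.921
v -3.258 -3.217 1.443
v -2.538 -4.057 1.882
v -2.685 -2.761 1.377
v -1.699 -2.946 2.018
v -1.965 -3.601 1.815
v -2.574 -3.487 1.419
v -2.828 -2.157 1.771
v -1.843 -2.342 2.413
v -2.341 -2.02 2.848
v -2.949 -1.906 2.452
v -2.144 -2.427 1.747
v -3.697 -3.818 2.627
v -2.712 -4.003 3.269
v -2.591 -4.254 2.588
v -3.199 -4.14 2.192
v -3.841 -3.214 3.022
v -2.855 -3.399 3.663
v -2.966 -2.673 3.621
v -3.575 -2.559 3.225
v -3.396 -3.733 3.293
v 4.161 3.837 -1.495
v 4.503 4.286 -1.192
v 3.342 4.531 -0.243
v 2.999 4.083 -0.545
v 4.239 4.469 -1.562
v 3.078 4.714 -0.613
v 3.929 4.282 -1.893
v 2.768 4.528 -0.943
v 3.755 3.834 -1.99
v 2.594 4.08 -1.04
v 3.818 3.389 -1.797
v 2.657 3.634 -0.848
v 4.082 3.206 -1.427
v 2.921 3.451 -0.478
v 4.392 3.392 -1.097
v 3.231 3.638 -0.147
v 4.566 3.84 -1
v 3.405 4.086 -0.05
f 2 1 5
f 2 5 3
f 3 5 6
f 3 6 4
f 5 1 7
f 5 7 6
f 6 7 8
f 6 8 4
f 7 1 9
f 7 9 8
f 8 9 10
f 8 10 4
f 9 1 11
f 9 11 10
f 10 11 12
f 10 12 4
f 11 1 13
f 11 13 12
f 12 13 14
f 12 14 4
f 13 1 15
f 13 15 14
f 14 15 16
f 14 16 4
f 15 1 17
f 15 17 16
f 16 17 18
f 16 18 4
f 17 1 19
f 17 19 18
f 18 19 20
f 18 20 4
f 19 1 21
f 19 21 20
f 20 21 22
f 20 22 4
f 21 1 2
f 21 2 22
f 22 2 3
f 22 3 4
f 24 23 26
f 24 26 25
f 26 23 27
f 26 27 25
f 27 23 28
f 27 28 25
f 28 23 29
f 28 29 25
f 29 23 30
f 29 30 25
f 30 23 31
f 30 31 25
f 31 23 32
f 31 32 25
f 32 23 33
f 32 33 25
f 33 23 34
f 33 34 25
f 34 23 35
f 34 35 25
f 35 23 36
f 35 36 25
f 36 23 37
f 36 37 25
f 37 23 38
f 37 38 25
f 38 23 39
f 38 39 25
f 39 23 40
f 39 40 25
f 40 23 24
f 40 24 25
f 41 78 57
f 78 52 81
f 57 81 46
f 78 81 57
f 41 57 53
f 57 46 58
f 53 58 42
f 57 58 53
f 41 53 62
f 53 42 63
f 62 63 48
f 53 63 62
f 41 62 74
f 62 48 77
f 74 77 51
f 62 77 74
f 41 74 78
f 74 51 82
f 78 82 52
f 74 82 78
f 42 58 69
f 58 46 72
f 69 72 50
f 58 72 69
f 46 81 59
f 81 52 80
f 59 80 45
f 81 80 59
f 52 82 79
f 82 51 75
f 79 75 43
f 82 75 79
f 51 77 76
f 77 48 64
f 76 64 47
f 77 64 76
f 48 63 68
f 63 42 65
f 68 65 49
f 63 65 68
f 44 70 56
f 70 50 71
f 56 71 45
f 70 71 56
f 44 56 54
f 56 45 55
f 54 55 43
f 56 55 54
f 44 54 61
f 54 43 60
f 61 60 47
f 54 60 61
f 44 61 66
f 61 47 67
f 66 67 49
f 61 67 66
f 44 66 70
f 66 49 73
f 70 73 50
f 66 73 70
f 45 71 59
f 71 50 72
f 59 72 46
f 71 72 59
f 43 55 79
f 55 45 80
f 79 80 52
f 55 80 79
f 47 60 76
f 60 43 75
f 76 75 51
f 60 75 76
f 49 67 68
f 67 47 64
f 68 64 48
f 67 64 68
f 50 73 69
f 73 49 65
f 69 65 42
f 73 65 69
f 84 83 87
f 84 87 85
f 85 87 88
f 85 88 86
f 87 83 89
f 87 89 88
f 88 89 90
f 88 90 86
f 89 83 91
f 89 91 90
f 90 91 92
f 90 92 86
f 91 83 93
f 91 93 92
f 92 93 94
f 92 94 86
f 93 83 95
f 93 95 94
f 94 95 96
f 94 96 86
f 95 83 97
f 95 97 96
f 96 97 98
f 96 98 86
f 97 83 99
f 97 99 98
f 98 99 100
f 98 100 86
f 99 83 84
f 99 84 100
f 100 84 85
f 100 85 86

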